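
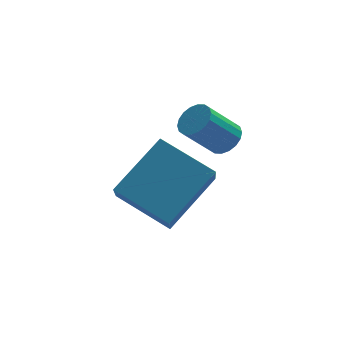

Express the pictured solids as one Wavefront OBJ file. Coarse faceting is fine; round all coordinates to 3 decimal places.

v 2.284 -0.405 2.255
v 2.69 -0.342 2.62
v 1.842 -0.513 3.591
v 1.436 -0.575 3.225
v 2.609 -0.114 2.589
v 1.761 -0.284 3.56
v 2.463 0.058 2.492
v 1.616 -0.113 3.463
v 2.282 0.137 2.348
v 1.435 -0.033 3.319
v 2.101 0.11 2.186
v 1.254 -0.061 3.157
v 1.957 -0.02 2.037
v 1.109 -0.191 3.007
v 1.877 -0.226 1.931
v 1.029 -0.396 2.902
v 1.878 -0.467 1.889
v 1.03 -0.638 2.86
v 1.959 -0.696 1.92
v 1.111 -0.866 2.891
v 2.104 -0.867 2.017
v 1.257 -1.038 2.988
v 2.285 -0.947 2.161
v 1.438 -1.117 3.132
v 2.466 -0.919 2.323
v 1.619 -1.09 3.294
v 2.611 -0.789 2.473
v 1.763 -0.96 3.443
v 2.691 -0.584 2.578
v 1.843 -0.754 3.549
v -0.535 0.043 -0.024
v -0.756 -1.094 1.151
v 0.841 0.958 1.12
v 0.62 -0.179 2.295
v 0.74 -0.961 -0.755
v 0.519 -2.098 0.42
v 2.116 -0.046 0.389
v 1.895 -1.183 1.564
f 2 1 5
f 2 5 3
f 3 5 6
f 3 6 4
f 5 1 7
f 5 7 6
f 6 7 8
f 6 8 4
f 7 1 9
f 7 9 8
f 8 9 10
f 8 10 4
f 9 1 11
f 9 11 10
f 10 11 12
f 10 12 4
f 11 1 13
f 11 13 12
f 12 13 14
f 12 14 4
f 13 1 15
f 13 15 14
f 14 15 16
f 14 16 4
f 15 1 17
f 15 17 16
f 16 17 18
f 16 18 4
f 17 1 19
f 17 19 18
f 18 19 20
f 18 20 4
f 19 1 21
f 19 21 20
f 20 21 22
f 20 22 4
f 21 1 23
f 21 23 22
f 22 23 24
f 22 24 4
f 23 1 25
f 23 25 24
f 24 25 26
f 24 26 4
f 25 1 27
f 25 27 26
f 26 27 28
f 26 28 4
f 27 1 29
f 27 29 28
f 28 29 30
f 28 30 4
f 29 1 2
f 29 2 30
f 30 2 3
f 30 3 4
f 32 34 31
f 35 32 31
f 31 34 33
f 33 35 31
f 32 38 34
f 36 32 35
f 36 38 32
f 34 38 33
f 37 35 33
f 33 38 37
f 37 36 35
f 38 36 37



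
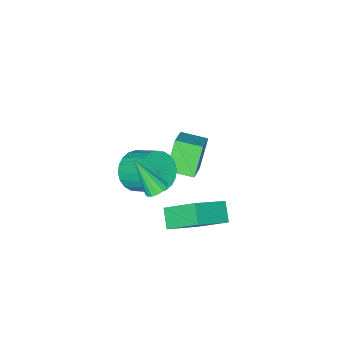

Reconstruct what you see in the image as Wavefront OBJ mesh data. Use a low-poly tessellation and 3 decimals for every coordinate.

v -2.355 -3.47 -2.056
v -3.157 -3.822 -0.681
v -3.052 -2.455 -2.203
v -3.855 -2.808 -0.829
v -1.285 -2.612 -1.211
v -2.088 -2.965 0.163
v -1.983 -1.598 -1.359
v -2.785 -1.95 0.016
v 0.315 -2.653 -0.065
v 1.217 -2.784 0.347
v 1.027 -1.619 1.136
v 0.125 -1.487 0.725
v 1.305 -2.561 0.039
v 1.115 -1.396 0.828
v 1.243 -2.352 -0.285
v 1.053 -1.187 0.505
v 1.04 -2.189 -0.575
v 0.85 -1.024 0.215
v 0.726 -2.096 -0.787
v 0.536 -0.931 0.002
v 0.349 -2.088 -0.889
v 0.159 -0.923 -0.1
v -0.032 -2.166 -0.866
v -0.222 -1.001 -0.077
v -0.361 -2.318 -0.721
v -0.551 -1.153 0.068
v -0.587 -2.521 -0.476
v -0.777 -1.356 0.313
v -0.675 -2.744 -0.168
v -0.865 -1.579 0.621
v -0.613 -2.953 0.155
v -0.803 -1.788 0.945
v -0.41 -3.116 0.445
v -0.6 -1.951 1.235
v -0.096 -3.209 0.658
v -0.286 -2.044 1.447
v 0.281 -3.217 0.76
v 0.091 -2.052 1.549
v 0.662 -3.139 0.737
v 0.472 -1.974 1.526
v 0.991 -2.987 0.592
v 0.801 -1.822 1.381
v 1.978 0.606 2.654
v 2.254 1.006 2.839
v 2.342 -0.326 4.126
v 2.003 1.048 2.927
v 1.746 0.971 2.943
v 1.55 0.797 2.881
v 1.469 0.571 2.758
v 1.525 0.355 2.607
v 1.701 0.206 2.469
v 1.952 0.164 2.381
v 2.21 0.241 2.365
v 2.405 0.415 2.427
v 2.486 0.641 2.55
v 2.431 0.857 2.701
v -0.832 -0.094 -2.861
v -1.26 -0.788 -2.232
v -1.386 1.252 -1.751
v -1.814 0.558 -1.123
v 0.754 -0.218 -1.917
v 0.326 -0.912 -1.289
v 0.2 1.128 -0.808
v -0.228 0.434 -0.179
f 2 4 1
f 5 2 1
f 1 4 3
f 3 5 1
f 2 8 4
f 6 2 5
f 6 8 2
f 4 8 3
f 7 5 3
f 3 8 7
f 7 6 5
f 8 6 7
f 10 9 13
f 10 13 11
f 11 13 14
f 11 14 12
f 13 9 15
f 13 15 14
f 14 15 16
f 14 16 12
f 15 9 17
f 15 17 16
f 16 17 18
f 16 18 12
f 17 9 19
f 17 19 18
f 18 19 20
f 18 20 12
f 19 9 21
f 19 21 20
f 20 21 22
f 20 22 12
f 21 9 23
f 21 23 22
f 22 23 24
f 22 24 12
f 23 9 25
f 23 25 24
f 24 25 26
f 24 26 12
f 25 9 27
f 25 27 26
f 26 27 28
f 26 28 12
f 27 9 29
f 27 29 28
f 28 29 30
f 28 30 12
f 29 9 31
f 29 31 30
f 30 31 32
f 30 32 12
f 31 9 33
f 31 33 32
f 32 33 34
f 32 34 12
f 33 9 35
f 33 35 34
f 34 35 36
f 34 36 12
f 35 9 37
f 35 37 36
f 36 37 38
f 36 38 12
f 37 9 39
f 37 39 38
f 38 39 40
f 38 40 12
f 39 9 41
f 39 41 40
f 40 41 42
f 40 42 12
f 41 9 10
f 41 10 42
f 42 10 11
f 42 11 12
f 44 43 46
f 44 46 45
f 46 43 47
f 46 47 45
f 47 43 48
f 47 48 45
f 48 43 49
f 48 49 45
f 49 43 50
f 49 50 45
f 50 43 51
f 50 51 45
f 51 43 52
f 51 52 45
f 52 43 53
f 52 53 45
f 53 43 54
f 53 54 45
f 54 43 55
f 54 55 45
f 55 43 56
f 55 56 45
f 56 43 44
f 56 44 45
f 58 60 57
f 61 58 57
f 57 60 59
f 59 61 57
f 58 64 60
f 62 58 61
f 62 64 58
f 60 64 59
f 63 61 59
f 59 64 63
f 63 62 61
f 64 62 63



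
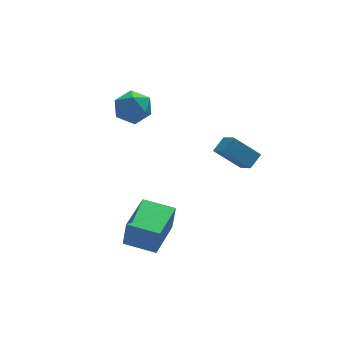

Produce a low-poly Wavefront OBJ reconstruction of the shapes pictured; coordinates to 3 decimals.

v -3.063 3.114 2.489
v -2.59 3.878 2.749
v -2.03 2.242 3.171
v -1.557 3.006 3.431
v -2.391 2.819 3.813
v -3.029 3.358 3.392
v -1.591 2.762 2.528
v -2.229 3.301 2.107
v -1.68 3.66 2.774
v -2.174 3.696 3.568
v -2.446 2.424 2.352
v -2.94 2.46 3.146
v -3.945 -0.217 -3.143
v -3.805 -0.289 -1.812
v -2.65 1.397 -3.192
v -2.509 1.325 -1.861
v -2.771 -1.165 -3.319
v -2.63 -1.237 -1.988
v -1.475 0.449 -3.368
v -1.335 0.377 -2.037
v 0.131 -1.276 2.741
v 0.745 -0.915 3.166
v 0.076 -0.331 2.019
v 0.69 0.03 2.445
v 1.13 -1.91 1.835
v 1.744 -1.549 2.261
v 1.075 -0.965 1.114
v 1.689 -0.604 1.539
f 1 12 6
f 1 6 2
f 1 2 8
f 1 8 11
f 1 11 12
f 2 6 10
f 6 12 5
f 12 11 3
f 11 8 7
f 8 2 9
f 4 10 5
f 4 5 3
f 4 3 7
f 4 7 9
f 4 9 10
f 5 10 6
f 3 5 12
f 7 3 11
f 9 7 8
f 10 9 2
f 14 16 13
f 17 14 13
f 13 16 15
f 15 17 13
f 14 20 16
f 18 14 17
f 18 20 14
f 16 20 15
f 19 17 15
f 15 20 19
f 19 18 17
f 20 18 19
f 22 24 21
f 25 22 21
f 21 24 23
f 23 25 21
f 22 28 24
f 26 22 25
f 26 28 22
f 24 28 23
f 27 25 23
f 23 28 27
f 27 26 25
f 28 26 27



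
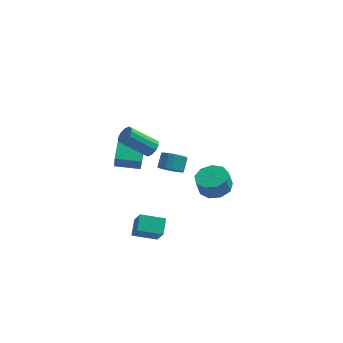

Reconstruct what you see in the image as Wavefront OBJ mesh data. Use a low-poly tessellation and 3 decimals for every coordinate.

v -1.637 -3.037 3.296
v -1.326 -3.522 3.577
v -2.872 -3.747 4.904
v -3.183 -3.263 4.624
v -1.219 -3.187 3.758
v -2.765 -3.412 5.085
v -1.272 -2.795 3.763
v -2.818 -3.02 5.09
v -1.464 -2.495 3.59
v -3.01 -2.721 4.917
v -1.722 -2.403 3.305
v -3.268 -2.628 4.632
v -1.948 -2.553 3.016
v -3.494 -2.778 4.343
v -2.055 -2.888 2.835
v -3.601 -3.113 4.162
v -2.002 -3.28 2.83
v -3.548 -3.505 4.157
v -1.81 -3.579 3.003
v -3.356 -3.805 4.33
v -1.552 -3.672 3.288
v -3.098 -3.897 4.615
v -0.981 1.023 -2.301
v -0.445 0.546 -1.884
v -0.284 1.359 -1.161
v -0.819 1.837 -1.579
v -0.206 0.755 -2.173
v -0.044 1.569 -1.45
v -0.174 1.036 -2.496
v -0.013 1.85 -1.773
v -0.358 1.314 -2.767
v -0.197 2.127 -2.045
v -0.71 1.514 -2.914
v -0.548 2.327 -2.191
v -1.133 1.582 -2.896
v -0.972 2.395 -2.173
v -1.516 1.501 -2.719
v -1.355 2.314 -1.996
v -1.756 1.291 -2.43
v -1.594 2.105 -1.707
v -1.787 1.01 -2.107
v -1.626 1.824 -1.384
v -1.603 0.733 -1.835
v -1.442 1.546 -1.113
v -1.252 0.533 -1.689
v -1.09 1.346 -0.966
v -0.828 0.465 -1.707
v -0.667 1.278 -0.984
v -2.361 -4.594 -3.191
v -2.307 -3.598 -2.58
v -2.83 -3.711 -4.59
v -2.777 -2.714 -3.979
v -0.823 -4.426 -3.601
v -0.77 -3.429 -2.99
v -1.293 -3.542 -5
v -1.239 -2.546 -4.389
v 2.195 -3.724 0.627
v 2.803 -2.914 0.865
v 2.572 -3.066 1.971
v 1.965 -3.876 1.733
v 2.136 -2.694 0.756
v 1.905 -2.846 1.862
v 1.496 -2.955 0.587
v 1.265 -3.107 1.693
v 1.184 -3.577 0.436
v 0.953 -3.729 1.542
v 1.345 -4.267 0.375
v 1.114 -4.419 1.481
v 1.904 -4.703 0.432
v 1.673 -4.855 1.538
v 2.599 -4.681 0.58
v 2.369 -4.833 1.686
v 3.106 -4.211 0.75
v 2.875 -4.363 1.856
v 3.186 -3.514 0.863
v 2.955 -3.666 1.969
v -3.978 -2.428 0.862
v -3.86 -2.91 2.021
v -3.943 -1.052 1.432
v -3.824 -1.534 2.59
v -2.396 -2.406 0.71
v -2.277 -2.888 1.868
v -2.36 -1.03 1.279
v -2.242 -1.512 2.438
f 2 1 5
f 2 5 3
f 3 5 6
f 3 6 4
f 5 1 7
f 5 7 6
f 6 7 8
f 6 8 4
f 7 1 9
f 7 9 8
f 8 9 10
f 8 10 4
f 9 1 11
f 9 11 10
f 10 11 12
f 10 12 4
f 11 1 13
f 11 13 12
f 12 13 14
f 12 14 4
f 13 1 15
f 13 15 14
f 14 15 16
f 14 16 4
f 15 1 17
f 15 17 16
f 16 17 18
f 16 18 4
f 17 1 19
f 17 19 18
f 18 19 20
f 18 20 4
f 19 1 21
f 19 21 20
f 20 21 22
f 20 22 4
f 21 1 2
f 21 2 22
f 22 2 3
f 22 3 4
f 24 23 27
f 24 27 25
f 25 27 28
f 25 28 26
f 27 23 29
f 27 29 28
f 28 29 30
f 28 30 26
f 29 23 31
f 29 31 30
f 30 31 32
f 30 32 26
f 31 23 33
f 31 33 32
f 32 33 34
f 32 34 26
f 33 23 35
f 33 35 34
f 34 35 36
f 34 36 26
f 35 23 37
f 35 37 36
f 36 37 38
f 36 38 26
f 37 23 39
f 37 39 38
f 38 39 40
f 38 40 26
f 39 23 41
f 39 41 40
f 40 41 42
f 40 42 26
f 41 23 43
f 41 43 42
f 42 43 44
f 42 44 26
f 43 23 45
f 43 45 44
f 44 45 46
f 44 46 26
f 45 23 47
f 45 47 46
f 46 47 48
f 46 48 26
f 47 23 24
f 47 24 48
f 48 24 25
f 48 25 26
f 50 52 49
f 53 50 49
f 49 52 51
f 51 53 49
f 50 56 52
f 54 50 53
f 54 56 50
f 52 56 51
f 55 53 51
f 51 56 55
f 55 54 53
f 56 54 55
f 58 57 61
f 58 61 59
f 59 61 62
f 59 62 60
f 61 57 63
f 61 63 62
f 62 63 64
f 62 64 60
f 63 57 65
f 63 65 64
f 64 65 66
f 64 66 60
f 65 57 67
f 65 67 66
f 66 67 68
f 66 68 60
f 67 57 69
f 67 69 68
f 68 69 70
f 68 70 60
f 69 57 71
f 69 71 70
f 70 71 72
f 70 72 60
f 71 57 73
f 71 73 72
f 72 73 74
f 72 74 60
f 73 57 75
f 73 75 74
f 74 75 76
f 74 76 60
f 75 57 58
f 75 58 76
f 76 58 59
f 76 59 60
f 78 80 77
f 81 78 77
f 77 80 79
f 79 81 77
f 78 84 80
f 82 78 81
f 82 84 78
f 80 84 79
f 83 81 79
f 79 84 83
f 83 82 81
f 84 82 83



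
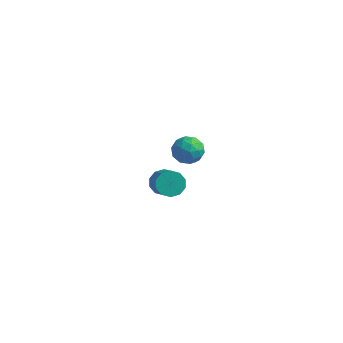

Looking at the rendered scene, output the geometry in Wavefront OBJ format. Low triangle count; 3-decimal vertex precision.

v 3.351 -0.152 3.328
v 3.64 -0.425 2.66
v 2.9 -1.295 3.6
v 3.189 -1.568 2.932
v 3.669 -1.357 3.506
v 3.949 -0.65 3.338
v 2.591 -1.07 2.922
v 2.871 -0.363 2.754
v 3.171 -0.992 2.409
v 3.837 -1.17 2.769
v 2.703 -0.55 3.491
v 3.369 -0.728 3.851
v 3.535 -0.188 2.97
v 3.005 -1.532 3.29
v 3.287 -1.408 3.627
v 3.457 -1.568 3.234
v 3.717 -0.32 3.369
v 3.887 -0.481 2.976
v 3.904 -1.029 3.473
v 2.653 -1.239 3.284
v 2.823 -1.4 2.891
v 3.083 -0.152 3.026
v 3.253 -0.312 2.633
v 2.636 -0.691 2.787
v 3.429 -0.682 2.43
v 3.164 -1.354 2.589
v 2.813 -1.061 2.584
v 2.977 -0.646 2.485
v 3.821 -0.786 2.642
v 3.556 -1.458 2.801
v 3.838 -1.334 3.139
v 4.002 -0.919 3.04
v 3.545 -1.12 2.494
v 2.984 -0.262 3.459
v 2.719 -0.934 3.618
v 2.538 -0.801 3.22
v 2.702 -0.386 3.121
v 3.376 -0.366 3.671
v 3.111 -1.038 3.83
v 3.563 -1.074 3.775
v 3.727 -0.659 3.676
v 2.995 -0.6 3.766
v -0.19 2.633 -3.156
v 0.259 3.214 -3.058
v 1.178 2.347 -2.127
v 0.73 1.767 -2.224
v -0.061 3.226 -2.732
v 0.859 2.359 -1.8
v -0.43 3.012 -2.567
v 0.49 2.145 -1.635
v -0.707 2.653 -2.627
v 0.212 1.786 -1.695
v -0.787 2.287 -2.889
v 0.133 1.42 -1.958
v -0.638 2.053 -3.253
v 0.281 1.186 -2.322
v -0.319 2.041 -3.58
v 0.601 1.174 -2.648
v 0.05 2.255 -3.745
v 0.97 1.388 -2.813
v 0.328 2.614 -3.685
v 1.247 1.747 -2.753
v 0.407 2.98 -3.422
v 1.327 2.113 -2.491
f 1 38 17
f 38 12 41
f 17 41 6
f 38 41 17
f 1 17 13
f 17 6 18
f 13 18 2
f 17 18 13
f 1 13 22
f 13 2 23
f 22 23 8
f 13 23 22
f 1 22 34
f 22 8 37
f 34 37 11
f 22 37 34
f 1 34 38
f 34 11 42
f 38 42 12
f 34 42 38
f 2 18 29
f 18 6 32
f 29 32 10
f 18 32 29
f 6 41 19
f 41 12 40
f 19 40 5
f 41 40 19
f 12 42 39
f 42 11 35
f 39 35 3
f 42 35 39
f 11 37 36
f 37 8 24
f 36 24 7
f 37 24 36
f 8 23 28
f 23 2 25
f 28 25 9
f 23 25 28
f 4 30 16
f 30 10 31
f 16 31 5
f 30 31 16
f 4 16 14
f 16 5 15
f 14 15 3
f 16 15 14
f 4 14 21
f 14 3 20
f 21 20 7
f 14 20 21
f 4 21 26
f 21 7 27
f 26 27 9
f 21 27 26
f 4 26 30
f 26 9 33
f 30 33 10
f 26 33 30
f 5 31 19
f 31 10 32
f 19 32 6
f 31 32 19
f 3 15 39
f 15 5 40
f 39 40 12
f 15 40 39
f 7 20 36
f 20 3 35
f 36 35 11
f 20 35 36
f 9 27 28
f 27 7 24
f 28 24 8
f 27 24 28
f 10 33 29
f 33 9 25
f 29 25 2
f 33 25 29
f 44 43 47
f 44 47 45
f 45 47 48
f 45 48 46
f 47 43 49
f 47 49 48
f 48 49 50
f 48 50 46
f 49 43 51
f 49 51 50
f 50 51 52
f 50 52 46
f 51 43 53
f 51 53 52
f 52 53 54
f 52 54 46
f 53 43 55
f 53 55 54
f 54 55 56
f 54 56 46
f 55 43 57
f 55 57 56
f 56 57 58
f 56 58 46
f 57 43 59
f 57 59 58
f 58 59 60
f 58 60 46
f 59 43 61
f 59 61 60
f 60 61 62
f 60 62 46
f 61 43 63
f 61 63 62
f 62 63 64
f 62 64 46
f 63 43 44
f 63 44 64
f 64 44 45
f 64 45 46



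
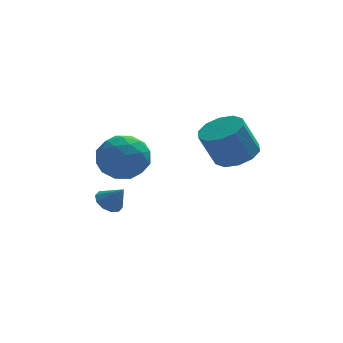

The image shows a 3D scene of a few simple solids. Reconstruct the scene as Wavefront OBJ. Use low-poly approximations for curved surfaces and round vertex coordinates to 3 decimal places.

v 3.441 -1.276 3.124
v 4.046 -0.634 3.447
v 3.384 -0.741 4.9
v 2.779 -1.384 4.576
v 3.575 -0.355 3.253
v 2.913 -0.462 4.705
v 3.053 -0.428 3.009
v 2.391 -0.535 4.462
v 2.679 -0.825 2.81
v 2.017 -0.932 4.262
v 2.596 -1.394 2.73
v 1.934 -1.502 4.183
v 2.836 -1.919 2.8
v 2.174 -2.026 4.253
v 3.307 -2.198 2.995
v 2.645 -2.305 4.447
v 3.829 -2.125 3.238
v 3.167 -2.232 4.691
v 4.203 -1.728 3.438
v 3.541 -1.835 4.89
v 4.286 -1.158 3.517
v 3.624 -1.266 4.97
v -0.858 2.7 -1.019
v -0.322 3.02 -1.201
v -0.322 2.28 -0.181
v -0.529 3.256 -0.951
v -0.861 3.28 -0.726
v -1.192 3.083 -0.614
v -1.396 2.739 -0.656
v -1.394 2.38 -0.837
v -1.187 2.144 -1.088
v -0.855 2.12 -1.312
v -0.524 2.317 -1.425
v -0.32 2.661 -1.382
v -0.105 3.295 1.648
v 0.546 2.522 2.232
v -1.226 1.898 1.048
v -0.575 1.125 1.632
v -1.234 1.891 2.215
v -0.542 2.754 2.586
v -0.138 1.666 0.694
v 0.554 2.529 1.065
v 0.525 1.515 1.642
v -0.152 1.654 2.582
v -0.528 2.766 0.698
v -1.205 2.905 1.638
v 0.318 3.031 1.993
v -0.998 1.389 1.287
v -1.386 1.839 1.63
v -1.004 1.385 1.973
v -0.321 3.168 2.201
v 0.062 2.713 2.544
v -0.985 2.343 2.534
v -0.742 1.707 0.736
v -0.359 1.252 1.079
v 0.324 3.035 1.307
v 0.706 2.581 1.65
v 0.305 2.077 0.746
v 0.689 1.985 1.99
v 0.031 1.164 1.637
v 0.287 1.481 1.085
v 0.694 1.989 1.304
v 0.291 2.067 2.542
v -0.368 1.246 2.189
v -0.755 1.696 2.532
v -0.348 2.203 2.75
v 0.279 1.475 2.195
v -0.312 3.174 1.091
v -0.971 2.353 0.738
v -0.332 2.217 0.53
v 0.075 2.724 0.748
v -0.711 3.256 1.643
v -1.369 2.435 1.29
v -1.374 2.431 1.976
v -0.967 2.939 2.195
v -0.959 2.945 1.085
f 2 1 5
f 2 5 3
f 3 5 6
f 3 6 4
f 5 1 7
f 5 7 6
f 6 7 8
f 6 8 4
f 7 1 9
f 7 9 8
f 8 9 10
f 8 10 4
f 9 1 11
f 9 11 10
f 10 11 12
f 10 12 4
f 11 1 13
f 11 13 12
f 12 13 14
f 12 14 4
f 13 1 15
f 13 15 14
f 14 15 16
f 14 16 4
f 15 1 17
f 15 17 16
f 16 17 18
f 16 18 4
f 17 1 19
f 17 19 18
f 18 19 20
f 18 20 4
f 19 1 21
f 19 21 20
f 20 21 22
f 20 22 4
f 21 1 2
f 21 2 22
f 22 2 3
f 22 3 4
f 24 23 26
f 24 26 25
f 26 23 27
f 26 27 25
f 27 23 28
f 27 28 25
f 28 23 29
f 28 29 25
f 29 23 30
f 29 30 25
f 30 23 31
f 30 31 25
f 31 23 32
f 31 32 25
f 32 23 33
f 32 33 25
f 33 23 34
f 33 34 25
f 34 23 24
f 34 24 25
f 35 72 51
f 72 46 75
f 51 75 40
f 72 75 51
f 35 51 47
f 51 40 52
f 47 52 36
f 51 52 47
f 35 47 56
f 47 36 57
f 56 57 42
f 47 57 56
f 35 56 68
f 56 42 71
f 68 71 45
f 56 71 68
f 35 68 72
f 68 45 76
f 72 76 46
f 68 76 72
f 36 52 63
f 52 40 66
f 63 66 44
f 52 66 63
f 40 75 53
f 75 46 74
f 53 74 39
f 75 74 53
f 46 76 73
f 76 45 69
f 73 69 37
f 76 69 73
f 45 71 70
f 71 42 58
f 70 58 41
f 71 58 70
f 42 57 62
f 57 36 59
f 62 59 43
f 57 59 62
f 38 64 50
f 64 44 65
f 50 65 39
f 64 65 50
f 38 50 48
f 50 39 49
f 48 49 37
f 50 49 48
f 38 48 55
f 48 37 54
f 55 54 41
f 48 54 55
f 38 55 60
f 55 41 61
f 60 61 43
f 55 61 60
f 38 60 64
f 60 43 67
f 64 67 44
f 60 67 64
f 39 65 53
f 65 44 66
f 53 66 40
f 65 66 53
f 37 49 73
f 49 39 74
f 73 74 46
f 49 74 73
f 41 54 70
f 54 37 69
f 70 69 45
f 54 69 70
f 43 61 62
f 61 41 58
f 62 58 42
f 61 58 62
f 44 67 63
f 67 43 59
f 63 59 36
f 67 59 63



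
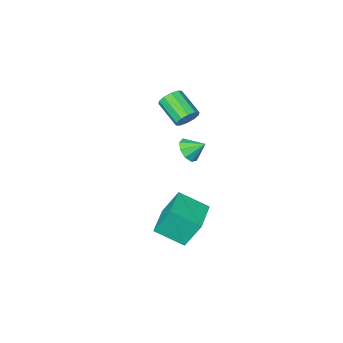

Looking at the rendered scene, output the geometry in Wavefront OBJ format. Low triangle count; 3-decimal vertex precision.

v -1.261 -0.165 -1.057
v -0.687 0.407 -1.047
v -1.899 0.465 -0.403
v -1.034 0.495 -1.47
v -1.487 0.274 -1.7
v -1.834 -0.152 -1.629
v -1.913 -0.584 -1.291
v -1.687 -0.819 -0.843
v -1.261 -0.749 -0.496
v -0.835 -0.405 -0.411
v -0.608 0.051 -0.629
v -2.001 -1.484 0.344
v -1.363 -1.622 -0.025
v -1.2 -3.153 0.827
v -1.839 -3.016 1.196
v -1.257 -1.394 0.364
v -1.094 -2.925 1.217
v -1.436 -1.2 0.746
v -1.273 -2.732 1.598
v -1.83 -1.115 0.974
v -1.668 -2.647 1.826
v -2.29 -1.171 0.961
v -2.127 -2.703 1.814
v -2.64 -1.347 0.713
v -2.477 -2.878 1.565
v -2.746 -1.575 0.323
v -2.583 -3.106 1.176
v -2.567 -1.768 -0.058
v -2.404 -3.3 0.794
v -2.172 -1.853 -0.286
v -2.01 -3.385 0.566
v -1.713 -1.797 -0.274
v -1.55 -3.329 0.579
v 1.72 2.138 -3.179
v 1.074 2.696 -1.572
v 0.562 3.253 -4.032
v -0.084 3.811 -2.425
v 3.104 3.609 -3.135
v 2.458 4.167 -1.528
v 1.946 4.724 -3.988
v 1.3 5.282 -2.381
f 2 1 4
f 2 4 3
f 4 1 5
f 4 5 3
f 5 1 6
f 5 6 3
f 6 1 7
f 6 7 3
f 7 1 8
f 7 8 3
f 8 1 9
f 8 9 3
f 9 1 10
f 9 10 3
f 10 1 11
f 10 11 3
f 11 1 2
f 11 2 3
f 13 12 16
f 13 16 14
f 14 16 17
f 14 17 15
f 16 12 18
f 16 18 17
f 17 18 19
f 17 19 15
f 18 12 20
f 18 20 19
f 19 20 21
f 19 21 15
f 20 12 22
f 20 22 21
f 21 22 23
f 21 23 15
f 22 12 24
f 22 24 23
f 23 24 25
f 23 25 15
f 24 12 26
f 24 26 25
f 25 26 27
f 25 27 15
f 26 12 28
f 26 28 27
f 27 28 29
f 27 29 15
f 28 12 30
f 28 30 29
f 29 30 31
f 29 31 15
f 30 12 32
f 30 32 31
f 31 32 33
f 31 33 15
f 32 12 13
f 32 13 33
f 33 13 14
f 33 14 15
f 35 37 34
f 38 35 34
f 34 37 36
f 36 38 34
f 35 41 37
f 39 35 38
f 39 41 35
f 37 41 36
f 40 38 36
f 36 41 40
f 40 39 38
f 41 39 40



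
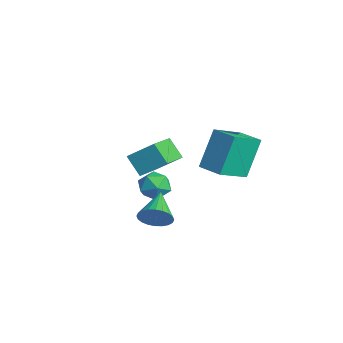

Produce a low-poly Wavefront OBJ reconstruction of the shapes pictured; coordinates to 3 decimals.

v 0.403 -0.182 -2.123
v 0.796 -0.036 -1.502
v -0.783 0.602 -1.557
v 0.868 0.193 -1.669
v 0.868 0.365 -1.906
v 0.798 0.454 -2.176
v 0.667 0.446 -2.438
v 0.496 0.342 -2.652
v 0.311 0.159 -2.785
v 0.14 -0.076 -2.818
v 0.009 -0.327 -2.745
v -0.062 -0.556 -2.577
v -0.062 -0.728 -2.341
v 0.008 -0.817 -2.071
v 0.139 -0.809 -1.809
v 0.31 -0.706 -1.595
v 0.494 -0.522 -1.462
v 0.665 -0.287 -1.429
v 1.576 1.151 1.247
v 1.145 1.981 2.889
v 1.161 2.53 0.441
v 0.731 3.36 2.084
v 2.629 1.52 1.336
v 2.199 2.35 2.979
v 2.215 2.899 0.531
v 1.784 3.729 2.173
v -2.429 1.703 -2.21
v -2.02 1.386 -1.615
v -2.44 0.574 -2.805
v -2.031 0.257 -2.21
v -2.779 0.481 -2.099
v -2.772 1.179 -1.732
v -1.688 0.781 -2.688
v -1.681 1.479 -2.321
v -1.562 0.816 -1.911
v -2.237 0.63 -1.546
v -2.223 1.33 -2.874
v -2.898 1.144 -2.509
v 0.959 -0.938 2.394
v 1.948 -2.031 2.963
v 1.492 -0.059 3.157
v 2.481 -1.152 3.725
v 1.639 -0.708 1.655
v 2.628 -1.801 2.223
v 2.172 0.171 2.417
v 3.161 -0.922 2.986
f 2 1 4
f 2 4 3
f 4 1 5
f 4 5 3
f 5 1 6
f 5 6 3
f 6 1 7
f 6 7 3
f 7 1 8
f 7 8 3
f 8 1 9
f 8 9 3
f 9 1 10
f 9 10 3
f 10 1 11
f 10 11 3
f 11 1 12
f 11 12 3
f 12 1 13
f 12 13 3
f 13 1 14
f 13 14 3
f 14 1 15
f 14 15 3
f 15 1 16
f 15 16 3
f 16 1 17
f 16 17 3
f 17 1 18
f 17 18 3
f 18 1 2
f 18 2 3
f 20 22 19
f 23 20 19
f 19 22 21
f 21 23 19
f 20 26 22
f 24 20 23
f 24 26 20
f 22 26 21
f 25 23 21
f 21 26 25
f 25 24 23
f 26 24 25
f 27 38 32
f 27 32 28
f 27 28 34
f 27 34 37
f 27 37 38
f 28 32 36
f 32 38 31
f 38 37 29
f 37 34 33
f 34 28 35
f 30 36 31
f 30 31 29
f 30 29 33
f 30 33 35
f 30 35 36
f 31 36 32
f 29 31 38
f 33 29 37
f 35 33 34
f 36 35 28
f 40 42 39
f 43 40 39
f 39 42 41
f 41 43 39
f 40 46 42
f 44 40 43
f 44 46 40
f 42 46 41
f 45 43 41
f 41 46 45
f 45 44 43
f 46 44 45



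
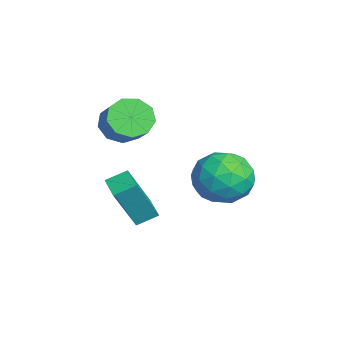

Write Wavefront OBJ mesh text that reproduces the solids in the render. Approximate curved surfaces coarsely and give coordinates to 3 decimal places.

v -3.627 -0.441 3.37
v -3.087 -0.456 2.701
v -2.114 -0.214 3.48
v -2.653 -0.199 4.15
v -3.289 0.09 2.784
v -2.316 0.332 3.563
v -3.65 0.387 3.141
v -2.676 0.63 3.92
v -3.999 0.297 3.606
v -3.026 0.54 4.385
v -4.174 -0.138 3.96
v -3.201 0.104 4.739
v -4.093 -0.716 4.039
v -3.12 -0.473 4.818
v -3.794 -1.165 3.804
v -2.821 -0.922 4.584
v -3.416 -1.275 3.367
v -2.443 -1.033 4.146
v -3.137 -0.995 2.931
v -2.164 -0.753 3.711
v -1.19 3.42 2.792
v -0.193 2.863 2.689
v -1.847 2.517 1.311
v -0.85 1.96 1.208
v -1.542 1.738 2.095
v -1.136 2.296 3.01
v -0.904 3.084 0.99
v -0.498 3.642 1.905
v -0.017 2.656 1.575
v -0.411 1.824 2.258
v -1.629 3.556 1.742
v -2.023 2.724 2.425
v -0.634 3.221 2.87
v -1.406 2.159 1.13
v -1.813 2.028 1.651
v -1.227 1.701 1.59
v -1.188 2.887 3.059
v -0.602 2.56 2.998
v -1.395 1.898 2.649
v -1.438 2.82 1.002
v -0.852 2.493 0.941
v -0.813 3.679 2.41
v -0.227 3.352 2.349
v -0.645 3.482 1.351
v 0.056 2.772 2.155
v -0.33 2.241 1.285
v -0.362 2.902 1.157
v -0.124 3.23 1.695
v -0.176 2.283 2.556
v -0.562 1.752 1.686
v -0.968 1.621 2.207
v -0.73 1.949 2.745
v -0.072 2.161 1.902
v -1.478 3.628 2.314
v -1.864 3.097 1.444
v -1.31 3.431 1.255
v -1.072 3.759 1.793
v -1.71 3.139 2.715
v -2.096 2.608 1.845
v -1.916 2.15 2.305
v -1.678 2.478 2.843
v -1.968 3.219 2.098
v -3.115 -0.325 -0.629
v -2.656 -1.117 1.16
v -3.219 0.464 -0.254
v -2.76 -0.328 1.536
v -2.1 -0.112 -0.796
v -1.641 -0.904 0.994
v -2.204 0.677 -0.42
v -1.745 -0.115 1.369
f 2 1 5
f 2 5 3
f 3 5 6
f 3 6 4
f 5 1 7
f 5 7 6
f 6 7 8
f 6 8 4
f 7 1 9
f 7 9 8
f 8 9 10
f 8 10 4
f 9 1 11
f 9 11 10
f 10 11 12
f 10 12 4
f 11 1 13
f 11 13 12
f 12 13 14
f 12 14 4
f 13 1 15
f 13 15 14
f 14 15 16
f 14 16 4
f 15 1 17
f 15 17 16
f 16 17 18
f 16 18 4
f 17 1 19
f 17 19 18
f 18 19 20
f 18 20 4
f 19 1 2
f 19 2 20
f 20 2 3
f 20 3 4
f 21 58 37
f 58 32 61
f 37 61 26
f 58 61 37
f 21 37 33
f 37 26 38
f 33 38 22
f 37 38 33
f 21 33 42
f 33 22 43
f 42 43 28
f 33 43 42
f 21 42 54
f 42 28 57
f 54 57 31
f 42 57 54
f 21 54 58
f 54 31 62
f 58 62 32
f 54 62 58
f 22 38 49
f 38 26 52
f 49 52 30
f 38 52 49
f 26 61 39
f 61 32 60
f 39 60 25
f 61 60 39
f 32 62 59
f 62 31 55
f 59 55 23
f 62 55 59
f 31 57 56
f 57 28 44
f 56 44 27
f 57 44 56
f 28 43 48
f 43 22 45
f 48 45 29
f 43 45 48
f 24 50 36
f 50 30 51
f 36 51 25
f 50 51 36
f 24 36 34
f 36 25 35
f 34 35 23
f 36 35 34
f 24 34 41
f 34 23 40
f 41 40 27
f 34 40 41
f 24 41 46
f 41 27 47
f 46 47 29
f 41 47 46
f 24 46 50
f 46 29 53
f 50 53 30
f 46 53 50
f 25 51 39
f 51 30 52
f 39 52 26
f 51 52 39
f 23 35 59
f 35 25 60
f 59 60 32
f 35 60 59
f 27 40 56
f 40 23 55
f 56 55 31
f 40 55 56
f 29 47 48
f 47 27 44
f 48 44 28
f 47 44 48
f 30 53 49
f 53 29 45
f 49 45 22
f 53 45 49
f 64 66 63
f 67 64 63
f 63 66 65
f 65 67 63
f 64 70 66
f 68 64 67
f 68 70 64
f 66 70 65
f 69 67 65
f 65 70 69
f 69 68 67
f 70 68 69



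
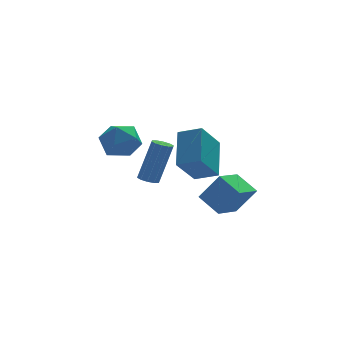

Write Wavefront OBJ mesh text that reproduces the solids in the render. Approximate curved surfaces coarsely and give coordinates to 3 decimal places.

v 1.063 0.15 -2.401
v 1.543 0.112 -2.569
v 2.257 0.353 -0.587
v 1.777 0.39 -0.419
v 1.461 0.416 -2.576
v 2.174 0.657 -0.595
v 1.227 0.618 -2.517
v 1.94 0.859 -0.535
v 0.93 0.642 -2.413
v 1.643 0.883 -0.431
v 0.684 0.477 -2.304
v 1.398 0.718 -0.323
v 0.583 0.187 -2.233
v 1.297 0.428 -0.251
v 0.666 -0.117 -2.225
v 1.379 0.124 -0.244
v 0.9 -0.319 -2.285
v 1.613 -0.078 -0.303
v 1.197 -0.343 -2.389
v 1.91 -0.102 -0.407
v 1.442 -0.178 -2.497
v 2.156 0.063 -0.516
v 3.219 -3.057 -3.186
v 4.032 -3.364 -1.928
v 2.648 -2.085 -2.581
v 3.461 -2.391 -1.322
v 4.299 -2.129 -3.658
v 5.112 -2.435 -2.399
v 3.728 -1.156 -3.052
v 4.541 -1.463 -1.794
v -0.568 2.369 -0.638
v 0.162 3.056 -0.322
v 0.618 1.504 -1.498
v 1.348 2.191 -1.182
v 0.908 1.536 -0.488
v 0.175 2.07 0.044
v 0.605 2.49 -1.864
v -0.128 3.024 -1.332
v 0.887 3.131 -1.08
v 1.075 2.541 -0.229
v -0.295 2.019 -1.591
v -0.107 1.429 -0.74
v 3.758 2.239 -3.734
v 2.707 1.547 -2.378
v 4.294 3.858 -2.491
v 3.243 3.166 -1.136
v 4.697 1.614 -3.324
v 3.646 0.922 -1.969
v 5.233 3.233 -2.082
v 4.182 2.541 -0.726
f 2 1 5
f 2 5 3
f 3 5 6
f 3 6 4
f 5 1 7
f 5 7 6
f 6 7 8
f 6 8 4
f 7 1 9
f 7 9 8
f 8 9 10
f 8 10 4
f 9 1 11
f 9 11 10
f 10 11 12
f 10 12 4
f 11 1 13
f 11 13 12
f 12 13 14
f 12 14 4
f 13 1 15
f 13 15 14
f 14 15 16
f 14 16 4
f 15 1 17
f 15 17 16
f 16 17 18
f 16 18 4
f 17 1 19
f 17 19 18
f 18 19 20
f 18 20 4
f 19 1 21
f 19 21 20
f 20 21 22
f 20 22 4
f 21 1 2
f 21 2 22
f 22 2 3
f 22 3 4
f 24 26 23
f 27 24 23
f 23 26 25
f 25 27 23
f 24 30 26
f 28 24 27
f 28 30 24
f 26 30 25
f 29 27 25
f 25 30 29
f 29 28 27
f 30 28 29
f 31 42 36
f 31 36 32
f 31 32 38
f 31 38 41
f 31 41 42
f 32 36 40
f 36 42 35
f 42 41 33
f 41 38 37
f 38 32 39
f 34 40 35
f 34 35 33
f 34 33 37
f 34 37 39
f 34 39 40
f 35 40 36
f 33 35 42
f 37 33 41
f 39 37 38
f 40 39 32
f 44 46 43
f 47 44 43
f 43 46 45
f 45 47 43
f 44 50 46
f 48 44 47
f 48 50 44
f 46 50 45
f 49 47 45
f 45 50 49
f 49 48 47
f 50 48 49



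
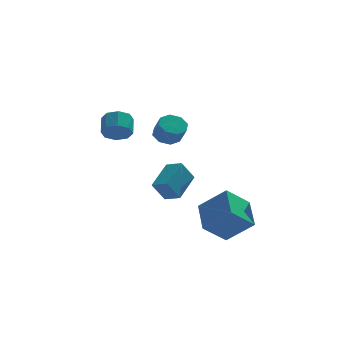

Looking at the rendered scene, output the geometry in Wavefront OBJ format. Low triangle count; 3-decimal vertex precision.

v -1.887 -4.408 -0.49
v -0.798 -2.88 0.407
v -2.624 -3.674 -0.846
v -1.536 -2.145 0.051
v -1.124 -4.235 -1.711
v -0.036 -2.706 -0.814
v -1.862 -3.5 -2.067
v -0.773 -1.972 -1.17
v -1.553 -2.428 2.489
v -1.01 -1.808 2.768
v -0.764 -2.492 3.809
v -1.307 -3.112 3.531
v -1.634 -1.713 2.978
v -1.388 -2.397 4.019
v -2.211 -2.036 2.902
v -1.965 -2.72 3.943
v -2.403 -2.589 2.584
v -2.157 -3.273 3.625
v -2.096 -3.048 2.211
v -1.85 -3.732 3.252
v -1.472 -3.143 2.001
v -1.226 -3.827 3.042
v -0.895 -2.82 2.077
v -0.649 -3.504 3.118
v -0.703 -2.267 2.395
v -0.457 -2.951 3.436
v -3.776 1.766 1.219
v -3.116 2.061 0.617
v -2.925 3.148 1.359
v -3.584 2.854 1.961
v -3.773 2.295 0.442
v -3.582 3.383 1.184
v -4.432 2.22 0.723
v -4.241 3.308 1.464
v -4.706 1.879 1.294
v -4.515 2.967 2.035
v -4.435 1.472 1.821
v -4.244 2.559 2.563
v -3.778 1.237 1.996
v -3.587 2.325 2.738
v -3.119 1.312 1.716
v -2.928 2.4 2.457
v -2.845 1.653 1.145
v -2.654 2.741 1.886
v 0.211 -3.949 -4.328
v 0.333 -1.938 -3.443
v 1.66 -3.48 -5.593
v 1.782 -1.469 -4.708
v 1.698 -4.671 -2.892
v 1.82 -2.66 -2.007
v 3.147 -4.202 -4.157
v 3.269 -2.191 -3.272
f 2 4 1
f 5 2 1
f 1 4 3
f 3 5 1
f 2 8 4
f 6 2 5
f 6 8 2
f 4 8 3
f 7 5 3
f 3 8 7
f 7 6 5
f 8 6 7
f 10 9 13
f 10 13 11
f 11 13 14
f 11 14 12
f 13 9 15
f 13 15 14
f 14 15 16
f 14 16 12
f 15 9 17
f 15 17 16
f 16 17 18
f 16 18 12
f 17 9 19
f 17 19 18
f 18 19 20
f 18 20 12
f 19 9 21
f 19 21 20
f 20 21 22
f 20 22 12
f 21 9 23
f 21 23 22
f 22 23 24
f 22 24 12
f 23 9 25
f 23 25 24
f 24 25 26
f 24 26 12
f 25 9 10
f 25 10 26
f 26 10 11
f 26 11 12
f 28 27 31
f 28 31 29
f 29 31 32
f 29 32 30
f 31 27 33
f 31 33 32
f 32 33 34
f 32 34 30
f 33 27 35
f 33 35 34
f 34 35 36
f 34 36 30
f 35 27 37
f 35 37 36
f 36 37 38
f 36 38 30
f 37 27 39
f 37 39 38
f 38 39 40
f 38 40 30
f 39 27 41
f 39 41 40
f 40 41 42
f 40 42 30
f 41 27 43
f 41 43 42
f 42 43 44
f 42 44 30
f 43 27 28
f 43 28 44
f 44 28 29
f 44 29 30
f 46 48 45
f 49 46 45
f 45 48 47
f 47 49 45
f 46 52 48
f 50 46 49
f 50 52 46
f 48 52 47
f 51 49 47
f 47 52 51
f 51 50 49
f 52 50 51



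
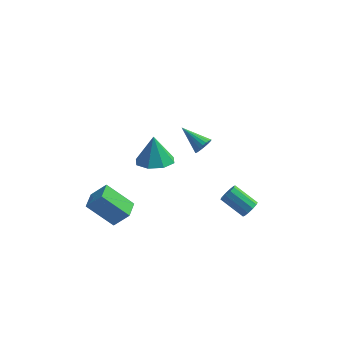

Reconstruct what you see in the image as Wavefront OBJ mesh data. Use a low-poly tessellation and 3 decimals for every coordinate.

v -4.757 -3.367 -0.343
v -3.913 -3.398 0.632
v -4.632 -2.286 -0.416
v -3.788 -2.317 0.559
v -3.292 -3.623 -1.619
v -2.448 -3.654 -0.644
v -3.167 -2.542 -1.692
v -2.323 -2.573 -0.717
v 0.957 2.096 -0.034
v 1.343 2.296 0.394
v -0.297 2.964 0.694
v 1.364 2.475 0.216
v 1.315 2.59 -0.005
v 1.204 2.618 -0.231
v 1.05 2.557 -0.423
v 0.88 2.416 -0.548
v 0.723 2.22 -0.584
v 0.607 2.002 -0.525
v 0.552 1.801 -0.381
v 0.566 1.651 -0.177
v 0.648 1.578 0.051
v 0.784 1.594 0.265
v 0.949 1.697 0.427
v 1.116 1.87 0.509
v 1.256 2.081 0.498
v -1.418 -0.481 0.987
v -0.877 -1.351 1.327
v -1.542 0.061 2.573
v -0.377 -0.717 1.15
v -0.486 0.055 0.878
v -1.142 0.514 0.67
v -1.958 0.39 0.647
v -2.459 -0.244 0.824
v -2.349 -1.016 1.097
v -1.694 -1.475 1.305
v 3.766 -2.906 -0.316
v 4.123 -2.61 0.015
v 2.911 -2.058 0.828
v 2.554 -2.354 0.496
v 4.033 -2.406 -0.258
v 2.822 -1.854 0.555
v 3.841 -2.393 -0.553
v 2.629 -1.841 0.26
v 3.62 -2.576 -0.758
v 2.409 -2.024 0.055
v 3.455 -2.885 -0.794
v 2.244 -2.333 0.019
v 3.409 -3.202 -0.648
v 2.197 -2.65 0.165
v 3.498 -3.406 -0.375
v 2.287 -2.854 0.438
v 3.691 -3.419 -0.08
v 2.479 -2.867 0.733
v 3.911 -3.236 0.125
v 2.7 -2.684 0.938
v 4.076 -2.927 0.161
v 2.865 -2.375 0.974
f 2 4 1
f 5 2 1
f 1 4 3
f 3 5 1
f 2 8 4
f 6 2 5
f 6 8 2
f 4 8 3
f 7 5 3
f 3 8 7
f 7 6 5
f 8 6 7
f 10 9 12
f 10 12 11
f 12 9 13
f 12 13 11
f 13 9 14
f 13 14 11
f 14 9 15
f 14 15 11
f 15 9 16
f 15 16 11
f 16 9 17
f 16 17 11
f 17 9 18
f 17 18 11
f 18 9 19
f 18 19 11
f 19 9 20
f 19 20 11
f 20 9 21
f 20 21 11
f 21 9 22
f 21 22 11
f 22 9 23
f 22 23 11
f 23 9 24
f 23 24 11
f 24 9 25
f 24 25 11
f 25 9 10
f 25 10 11
f 27 26 29
f 27 29 28
f 29 26 30
f 29 30 28
f 30 26 31
f 30 31 28
f 31 26 32
f 31 32 28
f 32 26 33
f 32 33 28
f 33 26 34
f 33 34 28
f 34 26 35
f 34 35 28
f 35 26 27
f 35 27 28
f 37 36 40
f 37 40 38
f 38 40 41
f 38 41 39
f 40 36 42
f 40 42 41
f 41 42 43
f 41 43 39
f 42 36 44
f 42 44 43
f 43 44 45
f 43 45 39
f 44 36 46
f 44 46 45
f 45 46 47
f 45 47 39
f 46 36 48
f 46 48 47
f 47 48 49
f 47 49 39
f 48 36 50
f 48 50 49
f 49 50 51
f 49 51 39
f 50 36 52
f 50 52 51
f 51 52 53
f 51 53 39
f 52 36 54
f 52 54 53
f 53 54 55
f 53 55 39
f 54 36 56
f 54 56 55
f 55 56 57
f 55 57 39
f 56 36 37
f 56 37 57
f 57 37 38
f 57 38 39



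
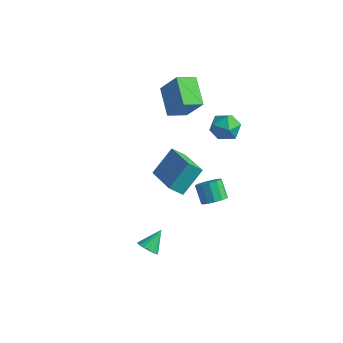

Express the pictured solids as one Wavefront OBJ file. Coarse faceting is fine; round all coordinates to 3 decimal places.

v 1.165 4.474 0.475
v 2.031 4.576 0.436
v 1.329 3.424 1.404
v 2.195 3.526 1.365
v 1.7 4.14 1.738
v 1.598 4.789 1.164
v 1.762 3.211 0.676
v 1.66 3.86 0.102
v 2.4 3.795 0.561
v 2.361 4.369 1.217
v 0.999 3.631 0.623
v 0.96 4.205 1.279
v -1.023 2.934 1.294
v -2.129 3.989 2.039
v -0.447 3.821 0.895
v -1.553 4.875 1.641
v -0.067 2.945 2.699
v -1.173 3.999 3.445
v 0.509 3.831 2.301
v -0.597 4.886 3.046
v 0.744 0.381 -1.477
v 1.078 1.616 -0.343
v -0.93 1.443 -2.14
v -0.596 2.678 -1.006
v 1.276 0.822 -2.114
v 1.61 2.057 -0.98
v -0.398 1.884 -2.777
v -0.064 3.119 -1.643
v 2.681 1.48 -2.384
v 3.229 1.739 -2.077
v 2.588 2.159 -1.288
v 2.039 1.9 -1.596
v 3.105 2.007 -2.32
v 2.464 2.427 -1.531
v 2.846 2.109 -2.584
v 2.205 2.528 -1.795
v 2.535 2.01 -2.785
v 1.894 2.43 -1.996
v 2.27 1.744 -2.858
v 1.629 2.163 -2.069
v 2.135 1.393 -2.781
v 1.494 1.813 -1.992
v 2.174 1.07 -2.579
v 1.532 1.49 -1.79
v 2.373 0.878 -2.314
v 1.732 1.298 -1.525
v 2.67 0.876 -2.072
v 2.029 1.296 -1.283
v 2.97 1.067 -1.929
v 2.329 1.486 -1.14
v 3.179 1.388 -1.931
v 2.537 1.808 -1.142
v 0.985 -1.899 -4.275
v 1.563 -1.874 -4.433
v 1.155 -0.941 -3.505
v 1.446 -1.711 -4.61
v 1.237 -1.586 -4.72
v 0.979 -1.522 -4.742
v 0.722 -1.533 -4.671
v 0.516 -1.617 -4.522
v 0.404 -1.756 -4.324
v 0.407 -1.924 -4.116
v 0.524 -2.086 -3.939
v 0.732 -2.212 -3.829
v 0.991 -2.275 -3.807
v 1.248 -2.264 -3.878
v 1.453 -2.181 -4.027
v 1.566 -2.041 -4.226
f 1 12 6
f 1 6 2
f 1 2 8
f 1 8 11
f 1 11 12
f 2 6 10
f 6 12 5
f 12 11 3
f 11 8 7
f 8 2 9
f 4 10 5
f 4 5 3
f 4 3 7
f 4 7 9
f 4 9 10
f 5 10 6
f 3 5 12
f 7 3 11
f 9 7 8
f 10 9 2
f 14 16 13
f 17 14 13
f 13 16 15
f 15 17 13
f 14 20 16
f 18 14 17
f 18 20 14
f 16 20 15
f 19 17 15
f 15 20 19
f 19 18 17
f 20 18 19
f 22 24 21
f 25 22 21
f 21 24 23
f 23 25 21
f 22 28 24
f 26 22 25
f 26 28 22
f 24 28 23
f 27 25 23
f 23 28 27
f 27 26 25
f 28 26 27
f 30 29 33
f 30 33 31
f 31 33 34
f 31 34 32
f 33 29 35
f 33 35 34
f 34 35 36
f 34 36 32
f 35 29 37
f 35 37 36
f 36 37 38
f 36 38 32
f 37 29 39
f 37 39 38
f 38 39 40
f 38 40 32
f 39 29 41
f 39 41 40
f 40 41 42
f 40 42 32
f 41 29 43
f 41 43 42
f 42 43 44
f 42 44 32
f 43 29 45
f 43 45 44
f 44 45 46
f 44 46 32
f 45 29 47
f 45 47 46
f 46 47 48
f 46 48 32
f 47 29 49
f 47 49 48
f 48 49 50
f 48 50 32
f 49 29 51
f 49 51 50
f 50 51 52
f 50 52 32
f 51 29 30
f 51 30 52
f 52 30 31
f 52 31 32
f 54 53 56
f 54 56 55
f 56 53 57
f 56 57 55
f 57 53 58
f 57 58 55
f 58 53 59
f 58 59 55
f 59 53 60
f 59 60 55
f 60 53 61
f 60 61 55
f 61 53 62
f 61 62 55
f 62 53 63
f 62 63 55
f 63 53 64
f 63 64 55
f 64 53 65
f 64 65 55
f 65 53 66
f 65 66 55
f 66 53 67
f 66 67 55
f 67 53 68
f 67 68 55
f 68 53 54
f 68 54 55



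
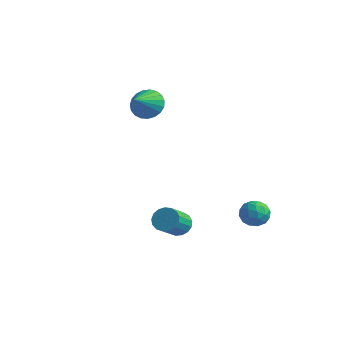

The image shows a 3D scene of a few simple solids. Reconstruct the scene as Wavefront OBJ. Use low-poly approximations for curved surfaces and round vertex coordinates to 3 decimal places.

v -2.018 0.999 3.611
v -1.64 0.648 2.935
v -1.722 -0.139 4.369
v -1.372 0.82 3.088
v -1.216 1.023 3.332
v -1.198 1.222 3.623
v -1.322 1.382 3.913
v -1.567 1.476 4.15
v -1.89 1.488 4.294
v -2.235 1.415 4.319
v -2.542 1.271 4.223
v -2.759 1.079 4.02
v -2.848 0.873 3.746
v -2.794 0.69 3.449
v -2.605 0.559 3.18
v -2.315 0.505 2.986
v -1.974 0.536 2.899
v 1.995 -1.279 -1.61
v 2.429 -1.504 -2.039
v 2.679 -2.585 -1.218
v 2.245 -2.361 -0.79
v 2.597 -1.322 -1.851
v 2.847 -2.404 -1.03
v 2.628 -1.131 -1.607
v 2.878 -2.212 -0.787
v 2.513 -0.973 -1.365
v 2.763 -2.055 -0.544
v 2.28 -0.886 -1.178
v 2.53 -1.967 -0.358
v 1.981 -0.889 -1.091
v 2.232 -1.97 -0.271
v 1.686 -0.981 -1.122
v 1.936 -2.062 -0.302
v 1.461 -1.141 -1.266
v 1.711 -2.223 -0.445
v 1.359 -1.334 -1.488
v 1.609 -2.415 -0.667
v 1.402 -1.513 -1.738
v 1.652 -2.595 -0.918
v 1.581 -1.64 -1.959
v 1.831 -2.721 -1.139
v 1.855 -1.683 -2.1
v 2.105 -2.764 -1.28
v 2.161 -1.634 -2.129
v 2.411 -2.716 -1.308
v 2.979 3.446 -2.456
v 3.443 3.058 -2.002
v 2.257 2.462 -2.558
v 2.721 2.074 -2.104
v 2.305 2.641 -1.824
v 2.752 3.249 -1.761
v 2.948 2.271 -2.799
v 3.395 2.879 -2.736
v 3.425 2.331 -2.214
v 3.028 2.56 -1.611
v 2.672 2.96 -2.949
v 2.275 3.189 -2.346
v 3.274 3.339 -2.22
v 2.426 2.181 -2.34
v 2.181 2.515 -2.176
v 2.454 2.286 -1.909
v 2.868 3.451 -2.078
v 3.141 3.223 -1.811
v 2.472 2.977 -1.707
v 2.559 2.297 -2.749
v 2.832 2.069 -2.482
v 3.246 3.234 -2.651
v 3.519 3.005 -2.384
v 3.228 2.543 -2.853
v 3.537 2.683 -2.078
v 3.112 2.105 -2.138
v 3.246 2.221 -2.546
v 3.508 2.578 -2.509
v 3.303 2.818 -1.723
v 2.879 2.239 -1.784
v 2.634 2.572 -1.619
v 2.897 2.93 -1.582
v 3.292 2.391 -1.848
v 2.821 3.281 -2.776
v 2.397 2.702 -2.837
v 2.803 2.59 -2.978
v 3.066 2.948 -2.941
v 2.588 3.415 -2.422
v 2.163 2.837 -2.482
v 2.192 2.942 -2.051
v 2.454 3.299 -2.014
v 2.408 3.129 -2.712
f 2 1 4
f 2 4 3
f 4 1 5
f 4 5 3
f 5 1 6
f 5 6 3
f 6 1 7
f 6 7 3
f 7 1 8
f 7 8 3
f 8 1 9
f 8 9 3
f 9 1 10
f 9 10 3
f 10 1 11
f 10 11 3
f 11 1 12
f 11 12 3
f 12 1 13
f 12 13 3
f 13 1 14
f 13 14 3
f 14 1 15
f 14 15 3
f 15 1 16
f 15 16 3
f 16 1 17
f 16 17 3
f 17 1 2
f 17 2 3
f 19 18 22
f 19 22 20
f 20 22 23
f 20 23 21
f 22 18 24
f 22 24 23
f 23 24 25
f 23 25 21
f 24 18 26
f 24 26 25
f 25 26 27
f 25 27 21
f 26 18 28
f 26 28 27
f 27 28 29
f 27 29 21
f 28 18 30
f 28 30 29
f 29 30 31
f 29 31 21
f 30 18 32
f 30 32 31
f 31 32 33
f 31 33 21
f 32 18 34
f 32 34 33
f 33 34 35
f 33 35 21
f 34 18 36
f 34 36 35
f 35 36 37
f 35 37 21
f 36 18 38
f 36 38 37
f 37 38 39
f 37 39 21
f 38 18 40
f 38 40 39
f 39 40 41
f 39 41 21
f 40 18 42
f 40 42 41
f 41 42 43
f 41 43 21
f 42 18 44
f 42 44 43
f 43 44 45
f 43 45 21
f 44 18 19
f 44 19 45
f 45 19 20
f 45 20 21
f 46 83 62
f 83 57 86
f 62 86 51
f 83 86 62
f 46 62 58
f 62 51 63
f 58 63 47
f 62 63 58
f 46 58 67
f 58 47 68
f 67 68 53
f 58 68 67
f 46 67 79
f 67 53 82
f 79 82 56
f 67 82 79
f 46 79 83
f 79 56 87
f 83 87 57
f 79 87 83
f 47 63 74
f 63 51 77
f 74 77 55
f 63 77 74
f 51 86 64
f 86 57 85
f 64 85 50
f 86 85 64
f 57 87 84
f 87 56 80
f 84 80 48
f 87 80 84
f 56 82 81
f 82 53 69
f 81 69 52
f 82 69 81
f 53 68 73
f 68 47 70
f 73 70 54
f 68 70 73
f 49 75 61
f 75 55 76
f 61 76 50
f 75 76 61
f 49 61 59
f 61 50 60
f 59 60 48
f 61 60 59
f 49 59 66
f 59 48 65
f 66 65 52
f 59 65 66
f 49 66 71
f 66 52 72
f 71 72 54
f 66 72 71
f 49 71 75
f 71 54 78
f 75 78 55
f 71 78 75
f 50 76 64
f 76 55 77
f 64 77 51
f 76 77 64
f 48 60 84
f 60 50 85
f 84 85 57
f 60 85 84
f 52 65 81
f 65 48 80
f 81 80 56
f 65 80 81
f 54 72 73
f 72 52 69
f 73 69 53
f 72 69 73
f 55 78 74
f 78 54 70
f 74 70 47
f 78 70 74



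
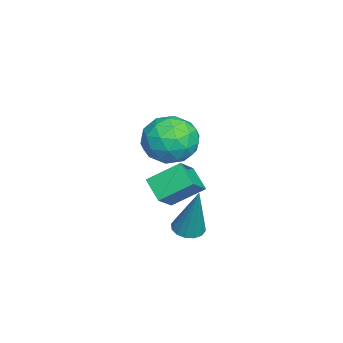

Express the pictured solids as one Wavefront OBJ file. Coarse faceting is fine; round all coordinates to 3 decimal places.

v 3.266 -1.701 -3.517
v 3.824 -1.731 -3.673
v 3.854 -1.279 -1.503
v 3.748 -1.443 -3.712
v 3.543 -1.224 -3.698
v 3.264 -1.133 -3.635
v 2.985 -1.194 -3.541
v 2.782 -1.391 -3.441
v 2.709 -1.67 -3.361
v 2.784 -1.958 -3.323
v 2.989 -2.177 -3.337
v 3.269 -2.268 -3.399
v 3.547 -2.207 -3.493
v 3.75 -2.011 -3.593
v 2.286 -1.571 0.545
v 2.821 -1.647 -0.345
v 1.919 -3.213 0.465
v 2.454 -3.289 -0.425
v 2.955 -3.115 0.471
v 3.182 -2.1 0.52
v 1.558 -2.76 -0.4
v 1.785 -1.745 -0.351
v 2.371 -2.382 -0.929
v 3.235 -2.601 -0.391
v 1.505 -2.259 0.511
v 2.369 -2.478 1.049
v 2.586 -1.465 0.107
v 2.154 -3.395 0.013
v 2.449 -3.292 0.54
v 2.763 -3.337 0.017
v 2.798 -1.731 0.615
v 3.112 -1.776 0.092
v 3.191 -2.638 0.572
v 1.628 -3.084 0.028
v 1.942 -3.129 -0.495
v 1.977 -1.523 0.103
v 2.291 -1.568 -0.42
v 1.549 -2.222 -0.452
v 2.636 -1.942 -0.759
v 2.42 -2.907 -0.806
v 1.893 -2.596 -0.792
v 2.026 -2 -0.763
v 3.143 -2.071 -0.443
v 2.928 -3.036 -0.49
v 3.222 -2.933 0.037
v 3.356 -2.337 0.065
v 2.879 -2.503 -0.786
v 1.812 -1.824 0.61
v 1.597 -2.789 0.563
v 1.384 -2.523 0.055
v 1.518 -1.927 0.083
v 2.32 -1.953 0.926
v 2.104 -2.918 0.879
v 2.714 -2.86 0.883
v 2.847 -2.264 0.912
v 1.861 -2.357 0.906
v 0.118 -3.595 -3.211
v -0.11 -2.425 -2.421
v -0.763 -3.272 -3.943
v -0.991 -2.102 -3.153
v 0.811 -3.058 -3.807
v 0.583 -1.888 -3.017
v -0.07 -2.735 -4.539
v -0.298 -1.565 -3.749
f 2 1 4
f 2 4 3
f 4 1 5
f 4 5 3
f 5 1 6
f 5 6 3
f 6 1 7
f 6 7 3
f 7 1 8
f 7 8 3
f 8 1 9
f 8 9 3
f 9 1 10
f 9 10 3
f 10 1 11
f 10 11 3
f 11 1 12
f 11 12 3
f 12 1 13
f 12 13 3
f 13 1 14
f 13 14 3
f 14 1 2
f 14 2 3
f 15 52 31
f 52 26 55
f 31 55 20
f 52 55 31
f 15 31 27
f 31 20 32
f 27 32 16
f 31 32 27
f 15 27 36
f 27 16 37
f 36 37 22
f 27 37 36
f 15 36 48
f 36 22 51
f 48 51 25
f 36 51 48
f 15 48 52
f 48 25 56
f 52 56 26
f 48 56 52
f 16 32 43
f 32 20 46
f 43 46 24
f 32 46 43
f 20 55 33
f 55 26 54
f 33 54 19
f 55 54 33
f 26 56 53
f 56 25 49
f 53 49 17
f 56 49 53
f 25 51 50
f 51 22 38
f 50 38 21
f 51 38 50
f 22 37 42
f 37 16 39
f 42 39 23
f 37 39 42
f 18 44 30
f 44 24 45
f 30 45 19
f 44 45 30
f 18 30 28
f 30 19 29
f 28 29 17
f 30 29 28
f 18 28 35
f 28 17 34
f 35 34 21
f 28 34 35
f 18 35 40
f 35 21 41
f 40 41 23
f 35 41 40
f 18 40 44
f 40 23 47
f 44 47 24
f 40 47 44
f 19 45 33
f 45 24 46
f 33 46 20
f 45 46 33
f 17 29 53
f 29 19 54
f 53 54 26
f 29 54 53
f 21 34 50
f 34 17 49
f 50 49 25
f 34 49 50
f 23 41 42
f 41 21 38
f 42 38 22
f 41 38 42
f 24 47 43
f 47 23 39
f 43 39 16
f 47 39 43
f 58 60 57
f 61 58 57
f 57 60 59
f 59 61 57
f 58 64 60
f 62 58 61
f 62 64 58
f 60 64 59
f 63 61 59
f 59 64 63
f 63 62 61
f 64 62 63



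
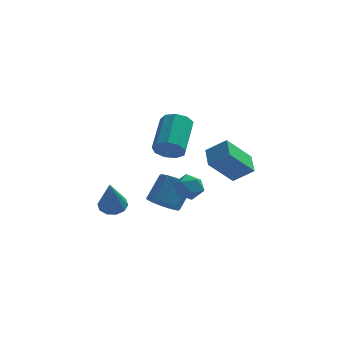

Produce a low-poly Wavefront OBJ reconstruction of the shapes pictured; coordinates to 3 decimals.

v -0.405 -2.889 -1.155
v 0.056 -3.181 -1.549
v -0.576 -3.839 -0.651
v -0.115 -4.131 -1.045
v 0.075 -3.681 -0.582
v 0.18 -3.094 -0.893
v -0.7 -3.926 -1.307
v -0.595 -3.339 -1.618
v -0.127 -3.821 -1.643
v 0.352 -3.67 -1.195
v -0.872 -3.35 -1.005
v -0.393 -3.199 -0.557
v -1.435 -1.514 -3.2
v -0.917 -2.045 -3.032
v -0.427 -1.256 -2.052
v -0.945 -0.726 -2.22
v -0.732 -1.758 -3.355
v -0.242 -0.969 -2.375
v -0.815 -1.379 -3.619
v -0.326 -0.59 -2.639
v -1.135 -1.051 -3.723
v -0.646 -0.262 -2.742
v -1.57 -0.9 -3.627
v -1.08 -0.111 -2.647
v -1.953 -0.984 -3.368
v -1.463 -0.195 -2.388
v -2.138 -1.271 -3.045
v -1.648 -0.482 -2.065
v -2.054 -1.65 -2.781
v -1.565 -0.861 -1.801
v -1.734 -1.978 -2.678
v -1.245 -1.189 -1.697
v -1.3 -2.129 -2.773
v -0.81 -1.34 -1.793
v -3.554 -0.746 -3.719
v -2.924 -0.749 -3.717
v -3.566 -1.674 -2.061
v -3.044 -0.426 -3.536
v -3.358 -0.224 -3.426
v -3.748 -0.222 -3.427
v -4.063 -0.421 -3.54
v -4.184 -0.743 -3.722
v -4.065 -1.067 -3.902
v -3.75 -1.268 -4.012
v -3.361 -1.27 -4.011
v -3.046 -1.072 -3.898
v -1.352 0.707 -1.195
v -0.912 0.381 -0.728
v -0.688 1.987 0.182
v -1.128 2.313 -0.285
v -0.653 0.559 -1.107
v -0.429 2.165 -0.197
v -0.721 0.807 -1.527
v -0.497 2.413 -0.617
v -1.085 1.008 -1.792
v -0.86 2.614 -0.882
v -1.573 1.068 -1.778
v -1.349 2.674 -0.867
v -1.958 0.959 -1.491
v -1.734 2.565 -0.58
v -2.06 0.732 -1.066
v -1.835 2.339 -0.155
v -1.83 0.494 -0.701
v -1.606 2.1 0.209
v -1.377 0.355 -0.568
v -1.153 1.961 0.343
v 0.486 -3.549 0.183
v 1.32 -3.637 0.815
v 0.329 -2.631 0.517
v 1.163 -2.719 1.149
v 1.437 -2.961 -0.989
v 2.271 -3.049 -0.357
v 1.28 -2.043 -0.655
v 2.114 -2.131 -0.023
f 1 12 6
f 1 6 2
f 1 2 8
f 1 8 11
f 1 11 12
f 2 6 10
f 6 12 5
f 12 11 3
f 11 8 7
f 8 2 9
f 4 10 5
f 4 5 3
f 4 3 7
f 4 7 9
f 4 9 10
f 5 10 6
f 3 5 12
f 7 3 11
f 9 7 8
f 10 9 2
f 14 13 17
f 14 17 15
f 15 17 18
f 15 18 16
f 17 13 19
f 17 19 18
f 18 19 20
f 18 20 16
f 19 13 21
f 19 21 20
f 20 21 22
f 20 22 16
f 21 13 23
f 21 23 22
f 22 23 24
f 22 24 16
f 23 13 25
f 23 25 24
f 24 25 26
f 24 26 16
f 25 13 27
f 25 27 26
f 26 27 28
f 26 28 16
f 27 13 29
f 27 29 28
f 28 29 30
f 28 30 16
f 29 13 31
f 29 31 30
f 30 31 32
f 30 32 16
f 31 13 33
f 31 33 32
f 32 33 34
f 32 34 16
f 33 13 14
f 33 14 34
f 34 14 15
f 34 15 16
f 36 35 38
f 36 38 37
f 38 35 39
f 38 39 37
f 39 35 40
f 39 40 37
f 40 35 41
f 40 41 37
f 41 35 42
f 41 42 37
f 42 35 43
f 42 43 37
f 43 35 44
f 43 44 37
f 44 35 45
f 44 45 37
f 45 35 46
f 45 46 37
f 46 35 36
f 46 36 37
f 48 47 51
f 48 51 49
f 49 51 52
f 49 52 50
f 51 47 53
f 51 53 52
f 52 53 54
f 52 54 50
f 53 47 55
f 53 55 54
f 54 55 56
f 54 56 50
f 55 47 57
f 55 57 56
f 56 57 58
f 56 58 50
f 57 47 59
f 57 59 58
f 58 59 60
f 58 60 50
f 59 47 61
f 59 61 60
f 60 61 62
f 60 62 50
f 61 47 63
f 61 63 62
f 62 63 64
f 62 64 50
f 63 47 65
f 63 65 64
f 64 65 66
f 64 66 50
f 65 47 48
f 65 48 66
f 66 48 49
f 66 49 50
f 68 70 67
f 71 68 67
f 67 70 69
f 69 71 67
f 68 74 70
f 72 68 71
f 72 74 68
f 70 74 69
f 73 71 69
f 69 74 73
f 73 72 71
f 74 72 73



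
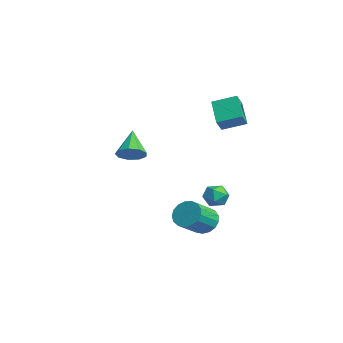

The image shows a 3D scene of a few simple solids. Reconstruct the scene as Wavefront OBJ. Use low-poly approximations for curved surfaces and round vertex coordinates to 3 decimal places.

v -0.13 2.095 2.756
v -1.394 2.284 3.701
v 0.349 3.206 3.175
v -0.916 3.395 4.12
v 0.276 1.685 3.38
v -0.989 1.874 4.325
v 0.754 2.796 3.799
v -0.51 2.985 4.744
v 1.991 0.52 -2.23
v 2.407 0.291 -2.874
v 3.104 -0.809 -2.034
v 2.689 -0.58 -1.39
v 2.63 0.557 -2.711
v 3.327 -0.543 -1.871
v 2.706 0.814 -2.438
v 3.403 -0.286 -1.598
v 2.618 1.004 -2.117
v 3.316 -0.096 -1.277
v 2.387 1.083 -1.822
v 3.085 -0.017 -0.982
v 2.066 1.033 -1.621
v 2.763 -0.067 -0.78
v 1.727 0.865 -1.559
v 2.424 -0.235 -0.718
v 1.449 0.619 -1.651
v 2.146 -0.481 -0.81
v 1.295 0.35 -1.875
v 1.992 -0.75 -1.035
v 1.301 0.12 -2.181
v 1.998 -0.981 -1.341
v 1.465 -0.019 -2.499
v 2.162 -1.119 -1.658
v 1.749 -0.034 -2.754
v 2.446 -1.134 -1.914
v 2.089 0.078 -2.89
v 2.787 -1.022 -2.049
v -2.478 3.357 -2.534
v -2.027 2.947 -2.983
v -2.853 2.333 -1.977
v -2.402 1.923 -2.426
v -2.101 2.379 -1.901
v -1.87 3.012 -2.246
v -3.01 2.268 -2.714
v -2.779 2.901 -3.059
v -2.356 2.275 -3.095
v -1.794 2.343 -2.592
v -3.086 2.937 -2.368
v -2.524 3.005 -1.865
v 3.627 -3.483 2.989
v 3.999 -2.884 3.137
v 2.573 -3.097 4.071
v 3.669 -2.794 2.783
v 3.319 -3.026 2.525
v 3.113 -3.472 2.484
v 3.148 -3.923 2.679
v 3.407 -4.168 3.019
v 3.769 -4.093 3.344
v 4.065 -3.732 3.503
v 4.155 -3.255 3.422
f 2 4 1
f 5 2 1
f 1 4 3
f 3 5 1
f 2 8 4
f 6 2 5
f 6 8 2
f 4 8 3
f 7 5 3
f 3 8 7
f 7 6 5
f 8 6 7
f 10 9 13
f 10 13 11
f 11 13 14
f 11 14 12
f 13 9 15
f 13 15 14
f 14 15 16
f 14 16 12
f 15 9 17
f 15 17 16
f 16 17 18
f 16 18 12
f 17 9 19
f 17 19 18
f 18 19 20
f 18 20 12
f 19 9 21
f 19 21 20
f 20 21 22
f 20 22 12
f 21 9 23
f 21 23 22
f 22 23 24
f 22 24 12
f 23 9 25
f 23 25 24
f 24 25 26
f 24 26 12
f 25 9 27
f 25 27 26
f 26 27 28
f 26 28 12
f 27 9 29
f 27 29 28
f 28 29 30
f 28 30 12
f 29 9 31
f 29 31 30
f 30 31 32
f 30 32 12
f 31 9 33
f 31 33 32
f 32 33 34
f 32 34 12
f 33 9 35
f 33 35 34
f 34 35 36
f 34 36 12
f 35 9 10
f 35 10 36
f 36 10 11
f 36 11 12
f 37 48 42
f 37 42 38
f 37 38 44
f 37 44 47
f 37 47 48
f 38 42 46
f 42 48 41
f 48 47 39
f 47 44 43
f 44 38 45
f 40 46 41
f 40 41 39
f 40 39 43
f 40 43 45
f 40 45 46
f 41 46 42
f 39 41 48
f 43 39 47
f 45 43 44
f 46 45 38
f 50 49 52
f 50 52 51
f 52 49 53
f 52 53 51
f 53 49 54
f 53 54 51
f 54 49 55
f 54 55 51
f 55 49 56
f 55 56 51
f 56 49 57
f 56 57 51
f 57 49 58
f 57 58 51
f 58 49 59
f 58 59 51
f 59 49 50
f 59 50 51



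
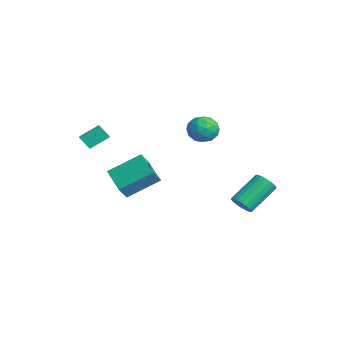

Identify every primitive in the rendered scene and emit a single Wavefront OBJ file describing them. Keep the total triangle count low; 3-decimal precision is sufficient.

v -3.255 3.597 1.431
v -2.691 3.065 2.077
v -4.049 2.235 1.003
v -3.485 1.703 1.649
v -4.164 2.364 1.998
v -3.673 3.205 2.262
v -3.067 2.095 0.818
v -2.576 2.936 1.082
v -2.574 2.136 1.698
v -3.252 2.302 2.427
v -3.488 2.998 0.653
v -4.166 3.164 1.382
v -2.903 3.45 1.792
v -3.837 1.85 1.288
v -4.236 2.238 1.494
v -3.904 1.925 1.873
v -3.481 3.533 1.901
v -3.149 3.22 2.28
v -4.015 2.808 2.234
v -3.591 2.08 0.8
v -3.259 1.767 1.179
v -2.836 3.375 1.207
v -2.504 3.062 1.586
v -2.725 2.492 0.846
v -2.503 2.592 1.948
v -2.97 1.792 1.697
v -2.724 2.022 1.208
v -2.436 2.517 1.364
v -2.901 2.689 2.377
v -3.368 1.889 2.125
v -3.767 2.277 2.33
v -3.479 2.772 2.486
v -2.833 2.144 2.154
v -3.372 3.411 0.955
v -3.839 2.611 0.703
v -3.261 2.528 0.594
v -2.973 3.023 0.75
v -3.77 3.508 1.383
v -4.237 2.708 1.132
v -4.304 2.783 1.716
v -4.016 3.278 1.872
v -3.907 3.156 0.926
v -0.626 -3.286 -0.31
v -0.31 -3.808 0.495
v -0.427 -1.421 0.821
v -0.11 -1.943 1.626
v 1.17 -3.117 -0.906
v 1.487 -3.639 -0.101
v 1.37 -1.252 0.225
v 1.686 -1.774 1.03
v -4.481 -4.303 1.403
v -4.465 -3.168 2.153
v -4.057 -3.807 0.644
v -4.042 -2.672 1.394
v -3.638 -4.528 1.726
v -3.623 -3.393 2.476
v -3.215 -4.032 0.967
v -3.199 -2.897 1.717
v 4.049 2.429 -0.929
v 4.306 2.08 -0.366
v 3.688 3.682 0.911
v 3.431 4.031 0.349
v 4.554 2.252 -0.462
v 3.936 3.854 0.815
v 4.701 2.458 -0.65
v 4.083 4.06 0.627
v 4.72 2.659 -0.893
v 4.102 4.261 0.384
v 4.605 2.815 -1.143
v 3.987 4.417 0.134
v 4.381 2.894 -1.351
v 3.763 4.496 -0.074
v 4.09 2.88 -1.475
v 3.472 4.483 -0.198
v 3.792 2.778 -1.491
v 3.174 4.38 -0.214
v 3.544 2.606 -1.395
v 2.926 4.208 -0.118
v 3.397 2.4 -1.207
v 2.779 4.002 0.07
v 3.378 2.199 -0.964
v 2.76 3.801 0.313
v 3.493 2.043 -0.714
v 2.875 3.645 0.563
v 3.717 1.964 -0.506
v 3.099 3.566 0.771
v 4.008 1.977 -0.382
v 3.39 3.58 0.895
f 1 38 17
f 38 12 41
f 17 41 6
f 38 41 17
f 1 17 13
f 17 6 18
f 13 18 2
f 17 18 13
f 1 13 22
f 13 2 23
f 22 23 8
f 13 23 22
f 1 22 34
f 22 8 37
f 34 37 11
f 22 37 34
f 1 34 38
f 34 11 42
f 38 42 12
f 34 42 38
f 2 18 29
f 18 6 32
f 29 32 10
f 18 32 29
f 6 41 19
f 41 12 40
f 19 40 5
f 41 40 19
f 12 42 39
f 42 11 35
f 39 35 3
f 42 35 39
f 11 37 36
f 37 8 24
f 36 24 7
f 37 24 36
f 8 23 28
f 23 2 25
f 28 25 9
f 23 25 28
f 4 30 16
f 30 10 31
f 16 31 5
f 30 31 16
f 4 16 14
f 16 5 15
f 14 15 3
f 16 15 14
f 4 14 21
f 14 3 20
f 21 20 7
f 14 20 21
f 4 21 26
f 21 7 27
f 26 27 9
f 21 27 26
f 4 26 30
f 26 9 33
f 30 33 10
f 26 33 30
f 5 31 19
f 31 10 32
f 19 32 6
f 31 32 19
f 3 15 39
f 15 5 40
f 39 40 12
f 15 40 39
f 7 20 36
f 20 3 35
f 36 35 11
f 20 35 36
f 9 27 28
f 27 7 24
f 28 24 8
f 27 24 28
f 10 33 29
f 33 9 25
f 29 25 2
f 33 25 29
f 44 46 43
f 47 44 43
f 43 46 45
f 45 47 43
f 44 50 46
f 48 44 47
f 48 50 44
f 46 50 45
f 49 47 45
f 45 50 49
f 49 48 47
f 50 48 49
f 52 54 51
f 55 52 51
f 51 54 53
f 53 55 51
f 52 58 54
f 56 52 55
f 56 58 52
f 54 58 53
f 57 55 53
f 53 58 57
f 57 56 55
f 58 56 57
f 60 59 63
f 60 63 61
f 61 63 64
f 61 64 62
f 63 59 65
f 63 65 64
f 64 65 66
f 64 66 62
f 65 59 67
f 65 67 66
f 66 67 68
f 66 68 62
f 67 59 69
f 67 69 68
f 68 69 70
f 68 70 62
f 69 59 71
f 69 71 70
f 70 71 72
f 70 72 62
f 71 59 73
f 71 73 72
f 72 73 74
f 72 74 62
f 73 59 75
f 73 75 74
f 74 75 76
f 74 76 62
f 75 59 77
f 75 77 76
f 76 77 78
f 76 78 62
f 77 59 79
f 77 79 78
f 78 79 80
f 78 80 62
f 79 59 81
f 79 81 80
f 80 81 82
f 80 82 62
f 81 59 83
f 81 83 82
f 82 83 84
f 82 84 62
f 83 59 85
f 83 85 84
f 84 85 86
f 84 86 62
f 85 59 87
f 85 87 86
f 86 87 88
f 86 88 62
f 87 59 60
f 87 60 88
f 88 60 61
f 88 61 62



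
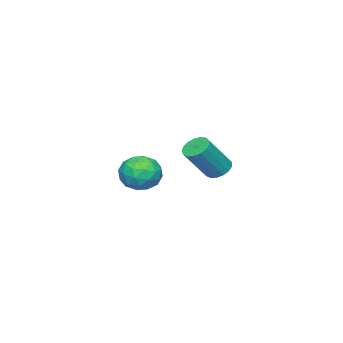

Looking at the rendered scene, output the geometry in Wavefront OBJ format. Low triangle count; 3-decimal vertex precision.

v 3.217 -2.168 2.316
v 3.744 -1.994 1.472
v 4.196 -3.426 2.668
v 4.723 -3.252 1.824
v 4.768 -2.598 2.592
v 4.163 -1.82 2.374
v 3.777 -3.6 1.766
v 3.172 -2.822 1.548
v 4.09 -2.879 1.133
v 4.702 -2.26 1.643
v 3.238 -3.16 2.497
v 3.85 -2.541 3.007
v 3.394 -1.97 1.863
v 4.546 -3.45 2.277
v 4.572 -3.065 2.728
v 4.882 -2.963 2.232
v 3.641 -1.868 2.393
v 3.95 -1.766 1.897
v 4.553 -2.121 2.555
v 3.99 -3.654 2.243
v 4.299 -3.552 1.747
v 3.058 -2.457 1.908
v 3.368 -2.355 1.412
v 3.387 -3.299 1.585
v 3.907 -2.388 1.168
v 4.483 -3.128 1.375
v 3.927 -3.332 1.34
v 3.571 -2.875 1.212
v 4.267 -2.024 1.468
v 4.843 -2.764 1.675
v 4.87 -2.379 2.126
v 4.514 -1.922 1.998
v 4.471 -2.545 1.268
v 3.097 -2.656 2.465
v 3.673 -3.396 2.672
v 3.426 -3.498 2.142
v 3.07 -3.041 2.014
v 3.457 -2.292 2.765
v 4.033 -3.032 2.972
v 4.369 -2.545 2.928
v 4.013 -2.088 2.8
v 3.469 -2.875 2.872
v -1.867 -2.42 0.65
v -1.313 -2.485 0.211
v -0.099 -2.944 1.81
v -0.653 -2.88 2.25
v -1.308 -2.157 0.301
v -0.093 -2.617 1.901
v -1.43 -1.89 0.471
v -0.216 -2.349 2.071
v -1.653 -1.744 0.682
v -0.439 -2.204 2.282
v -1.925 -1.753 0.886
v -0.711 -2.213 2.485
v -2.184 -1.915 1.036
v -0.969 -2.375 2.635
v -2.37 -2.193 1.097
v -1.155 -2.652 2.697
v -2.441 -2.522 1.056
v -1.226 -2.982 2.656
v -2.38 -2.829 0.922
v -1.166 -3.288 2.522
v -2.202 -3.042 0.726
v -0.988 -3.501 2.325
v -1.947 -3.112 0.512
v -0.733 -3.572 2.112
v -1.674 -3.024 0.33
v -0.46 -3.484 1.93
v -1.445 -2.798 0.222
v -0.231 -3.257 1.821
f 1 38 17
f 38 12 41
f 17 41 6
f 38 41 17
f 1 17 13
f 17 6 18
f 13 18 2
f 17 18 13
f 1 13 22
f 13 2 23
f 22 23 8
f 13 23 22
f 1 22 34
f 22 8 37
f 34 37 11
f 22 37 34
f 1 34 38
f 34 11 42
f 38 42 12
f 34 42 38
f 2 18 29
f 18 6 32
f 29 32 10
f 18 32 29
f 6 41 19
f 41 12 40
f 19 40 5
f 41 40 19
f 12 42 39
f 42 11 35
f 39 35 3
f 42 35 39
f 11 37 36
f 37 8 24
f 36 24 7
f 37 24 36
f 8 23 28
f 23 2 25
f 28 25 9
f 23 25 28
f 4 30 16
f 30 10 31
f 16 31 5
f 30 31 16
f 4 16 14
f 16 5 15
f 14 15 3
f 16 15 14
f 4 14 21
f 14 3 20
f 21 20 7
f 14 20 21
f 4 21 26
f 21 7 27
f 26 27 9
f 21 27 26
f 4 26 30
f 26 9 33
f 30 33 10
f 26 33 30
f 5 31 19
f 31 10 32
f 19 32 6
f 31 32 19
f 3 15 39
f 15 5 40
f 39 40 12
f 15 40 39
f 7 20 36
f 20 3 35
f 36 35 11
f 20 35 36
f 9 27 28
f 27 7 24
f 28 24 8
f 27 24 28
f 10 33 29
f 33 9 25
f 29 25 2
f 33 25 29
f 44 43 47
f 44 47 45
f 45 47 48
f 45 48 46
f 47 43 49
f 47 49 48
f 48 49 50
f 48 50 46
f 49 43 51
f 49 51 50
f 50 51 52
f 50 52 46
f 51 43 53
f 51 53 52
f 52 53 54
f 52 54 46
f 53 43 55
f 53 55 54
f 54 55 56
f 54 56 46
f 55 43 57
f 55 57 56
f 56 57 58
f 56 58 46
f 57 43 59
f 57 59 58
f 58 59 60
f 58 60 46
f 59 43 61
f 59 61 60
f 60 61 62
f 60 62 46
f 61 43 63
f 61 63 62
f 62 63 64
f 62 64 46
f 63 43 65
f 63 65 64
f 64 65 66
f 64 66 46
f 65 43 67
f 65 67 66
f 66 67 68
f 66 68 46
f 67 43 69
f 67 69 68
f 68 69 70
f 68 70 46
f 69 43 44
f 69 44 70
f 70 44 45
f 70 45 46



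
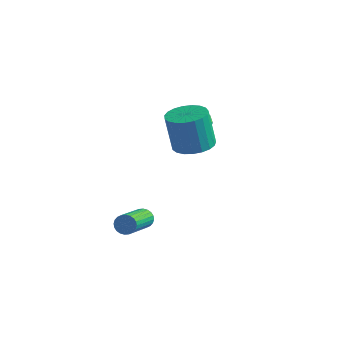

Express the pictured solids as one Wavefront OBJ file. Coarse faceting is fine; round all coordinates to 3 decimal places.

v -0.693 0.314 2.503
v 0.244 0.607 2.69
v -0.109 0.499 4.625
v -1.047 0.206 4.437
v 0.042 0.97 2.674
v -0.312 0.862 4.609
v -0.287 1.22 2.628
v -0.641 1.111 4.562
v -0.687 1.313 2.56
v -1.041 1.204 4.495
v -1.088 1.233 2.482
v -1.441 1.124 4.417
v -1.42 0.994 2.408
v -1.774 0.886 4.343
v -1.627 0.638 2.35
v -1.981 0.53 4.285
v -1.672 0.226 2.319
v -2.026 0.118 4.253
v -1.548 -0.171 2.319
v -1.902 -0.279 4.254
v -1.276 -0.484 2.351
v -1.63 -0.592 4.286
v -0.904 -0.659 2.409
v -1.257 -0.767 4.344
v -0.494 -0.666 2.484
v -0.848 -0.774 4.419
v -0.12 -0.503 2.562
v -0.474 -0.611 4.496
v 0.156 -0.199 2.629
v -0.198 -0.308 4.564
v 0.285 0.194 2.675
v -0.069 0.085 4.609
v -2.35 2.68 1.795
v -1.651 2.072 1.542
v -2.77 1.8 2.745
v -1.439 2.429 1.966
v -1.576 2.882 2.325
v -2.008 3.257 2.482
v -2.571 3.412 2.376
v -3.049 3.287 2.049
v -3.261 2.93 1.625
v -3.125 2.477 1.266
v -2.693 2.102 1.109
v -2.13 1.948 1.215
v -2.488 -1.151 -2.442
v -2.034 -1.169 -2.752
v -1.478 -3.086 -1.828
v -1.932 -3.069 -1.518
v -1.963 -1.065 -2.579
v -1.406 -2.982 -1.655
v -1.971 -0.974 -2.385
v -1.414 -2.891 -1.461
v -2.058 -0.909 -2.2
v -1.501 -2.827 -1.275
v -2.211 -0.882 -2.051
v -1.654 -2.799 -1.127
v -2.406 -0.896 -1.962
v -1.849 -2.813 -1.038
v -2.613 -0.949 -1.946
v -2.056 -2.866 -1.022
v -2.801 -1.032 -2.006
v -2.245 -2.949 -1.082
v -2.942 -1.134 -2.132
v -2.386 -3.051 -1.208
v -3.014 -1.238 -2.305
v -2.457 -3.155 -1.381
v -3.006 -1.329 -2.499
v -2.449 -3.246 -1.575
v -2.919 -1.393 -2.685
v -2.362 -3.311 -1.76
v -2.766 -1.421 -2.833
v -2.209 -3.338 -1.909
v -2.571 -1.407 -2.922
v -2.014 -3.324 -1.998
v -2.364 -1.354 -2.938
v -1.807 -3.271 -2.014
v -2.175 -1.271 -2.878
v -1.619 -3.188 -1.954
f 2 1 5
f 2 5 3
f 3 5 6
f 3 6 4
f 5 1 7
f 5 7 6
f 6 7 8
f 6 8 4
f 7 1 9
f 7 9 8
f 8 9 10
f 8 10 4
f 9 1 11
f 9 11 10
f 10 11 12
f 10 12 4
f 11 1 13
f 11 13 12
f 12 13 14
f 12 14 4
f 13 1 15
f 13 15 14
f 14 15 16
f 14 16 4
f 15 1 17
f 15 17 16
f 16 17 18
f 16 18 4
f 17 1 19
f 17 19 18
f 18 19 20
f 18 20 4
f 19 1 21
f 19 21 20
f 20 21 22
f 20 22 4
f 21 1 23
f 21 23 22
f 22 23 24
f 22 24 4
f 23 1 25
f 23 25 24
f 24 25 26
f 24 26 4
f 25 1 27
f 25 27 26
f 26 27 28
f 26 28 4
f 27 1 29
f 27 29 28
f 28 29 30
f 28 30 4
f 29 1 31
f 29 31 30
f 30 31 32
f 30 32 4
f 31 1 2
f 31 2 32
f 32 2 3
f 32 3 4
f 34 33 36
f 34 36 35
f 36 33 37
f 36 37 35
f 37 33 38
f 37 38 35
f 38 33 39
f 38 39 35
f 39 33 40
f 39 40 35
f 40 33 41
f 40 41 35
f 41 33 42
f 41 42 35
f 42 33 43
f 42 43 35
f 43 33 44
f 43 44 35
f 44 33 34
f 44 34 35
f 46 45 49
f 46 49 47
f 47 49 50
f 47 50 48
f 49 45 51
f 49 51 50
f 50 51 52
f 50 52 48
f 51 45 53
f 51 53 52
f 52 53 54
f 52 54 48
f 53 45 55
f 53 55 54
f 54 55 56
f 54 56 48
f 55 45 57
f 55 57 56
f 56 57 58
f 56 58 48
f 57 45 59
f 57 59 58
f 58 59 60
f 58 60 48
f 59 45 61
f 59 61 60
f 60 61 62
f 60 62 48
f 61 45 63
f 61 63 62
f 62 63 64
f 62 64 48
f 63 45 65
f 63 65 64
f 64 65 66
f 64 66 48
f 65 45 67
f 65 67 66
f 66 67 68
f 66 68 48
f 67 45 69
f 67 69 68
f 68 69 70
f 68 70 48
f 69 45 71
f 69 71 70
f 70 71 72
f 70 72 48
f 71 45 73
f 71 73 72
f 72 73 74
f 72 74 48
f 73 45 75
f 73 75 74
f 74 75 76
f 74 76 48
f 75 45 77
f 75 77 76
f 76 77 78
f 76 78 48
f 77 45 46
f 77 46 78
f 78 46 47
f 78 47 48

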